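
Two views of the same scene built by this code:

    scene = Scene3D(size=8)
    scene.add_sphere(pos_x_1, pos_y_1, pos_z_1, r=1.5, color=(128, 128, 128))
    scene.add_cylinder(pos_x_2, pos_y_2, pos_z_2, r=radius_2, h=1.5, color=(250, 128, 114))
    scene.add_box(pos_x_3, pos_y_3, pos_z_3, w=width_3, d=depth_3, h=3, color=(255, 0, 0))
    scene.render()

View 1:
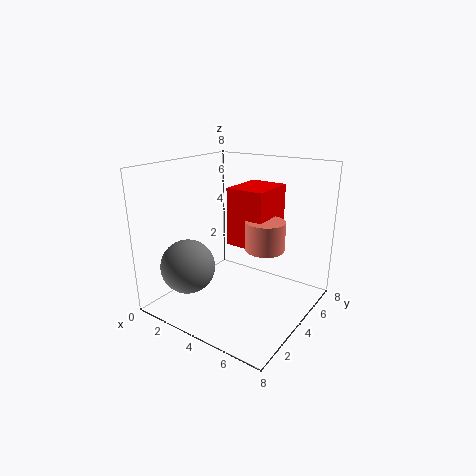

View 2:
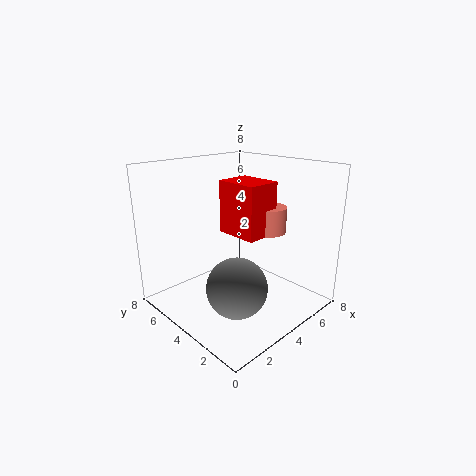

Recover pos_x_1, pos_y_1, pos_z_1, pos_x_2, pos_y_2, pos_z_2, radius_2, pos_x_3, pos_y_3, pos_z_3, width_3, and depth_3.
pos_x_1 = 2; pos_y_1 = 2; pos_z_1 = 2.5; pos_x_2 = 6; pos_y_2 = 3.5; pos_z_2 = 4; radius_2 = 1; pos_x_3 = 4; pos_y_3 = 3; pos_z_3 = 4; width_3 = 2; depth_3 = 2.5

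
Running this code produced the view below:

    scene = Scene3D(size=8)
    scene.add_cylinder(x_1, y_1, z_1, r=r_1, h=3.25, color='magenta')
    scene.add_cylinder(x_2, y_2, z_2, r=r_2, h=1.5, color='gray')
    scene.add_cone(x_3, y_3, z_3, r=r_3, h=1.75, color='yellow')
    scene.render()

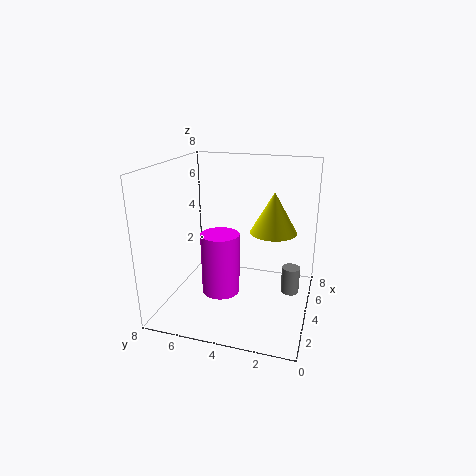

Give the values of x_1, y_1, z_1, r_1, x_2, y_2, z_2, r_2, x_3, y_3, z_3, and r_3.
x_1 = 2.5, y_1 = 4.5, z_1 = 1.5, r_1 = 1, x_2 = 4.25, y_2 = 1, z_2 = 1, r_2 = 0.5, x_3 = 1, y_3 = 1.5, z_3 = 5.75, r_3 = 1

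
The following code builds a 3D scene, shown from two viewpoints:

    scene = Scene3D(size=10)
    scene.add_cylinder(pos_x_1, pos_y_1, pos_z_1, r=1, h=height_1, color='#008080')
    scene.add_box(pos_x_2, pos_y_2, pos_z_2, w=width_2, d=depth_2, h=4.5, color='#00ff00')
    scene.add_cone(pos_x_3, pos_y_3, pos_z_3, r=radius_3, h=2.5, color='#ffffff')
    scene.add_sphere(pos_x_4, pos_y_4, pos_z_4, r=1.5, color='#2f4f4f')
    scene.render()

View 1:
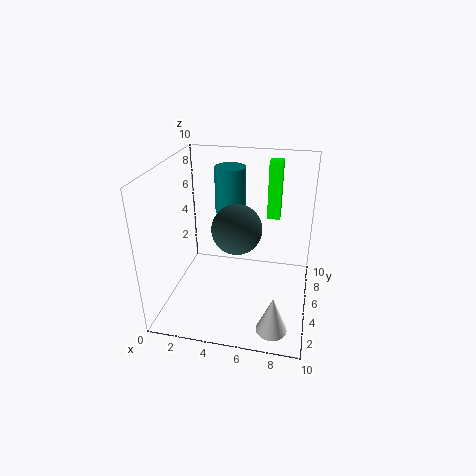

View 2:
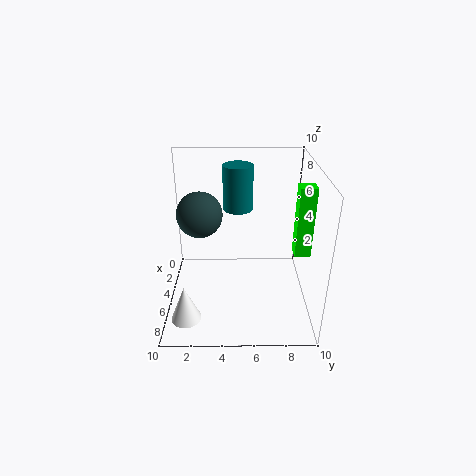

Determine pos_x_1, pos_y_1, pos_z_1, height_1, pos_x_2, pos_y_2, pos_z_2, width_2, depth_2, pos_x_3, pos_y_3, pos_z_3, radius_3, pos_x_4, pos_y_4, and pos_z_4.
pos_x_1 = 4.5; pos_y_1 = 5; pos_z_1 = 7; height_1 = 3; pos_x_2 = 6.5; pos_y_2 = 8.5; pos_z_2 = 5; width_2 = 1; depth_2 = 1; pos_x_3 = 8; pos_y_3 = 1.5; pos_z_3 = 0.5; radius_3 = 1; pos_x_4 = 5.5; pos_y_4 = 2.5; pos_z_4 = 7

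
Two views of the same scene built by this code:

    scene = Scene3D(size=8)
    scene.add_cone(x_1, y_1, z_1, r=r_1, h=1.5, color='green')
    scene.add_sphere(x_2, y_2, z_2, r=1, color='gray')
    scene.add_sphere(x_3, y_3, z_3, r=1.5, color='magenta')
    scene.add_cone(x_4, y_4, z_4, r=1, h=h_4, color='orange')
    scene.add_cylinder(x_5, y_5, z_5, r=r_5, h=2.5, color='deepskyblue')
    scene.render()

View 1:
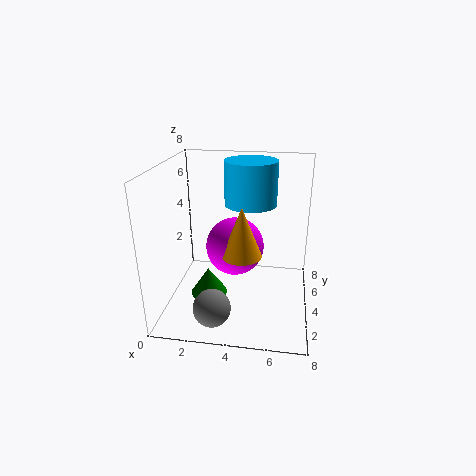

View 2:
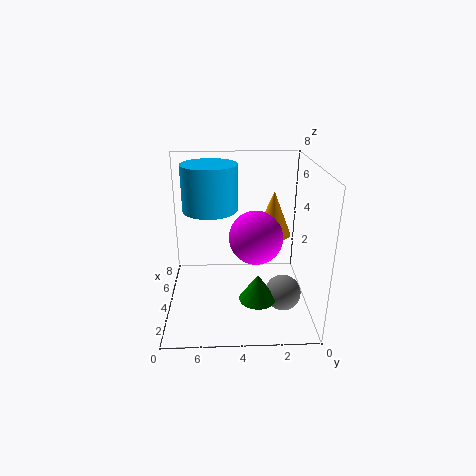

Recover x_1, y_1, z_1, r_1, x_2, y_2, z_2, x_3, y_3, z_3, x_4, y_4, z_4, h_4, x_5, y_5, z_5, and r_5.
x_1 = 2.5
y_1 = 3
z_1 = 1
r_1 = 1
x_2 = 3
y_2 = 1.5
z_2 = 1
x_3 = 4
y_3 = 3
z_3 = 4
x_4 = 4.5
y_4 = 2
z_4 = 4
h_4 = 2.5
x_5 = 4.5
y_5 = 5.5
z_5 = 5.5
r_5 = 1.5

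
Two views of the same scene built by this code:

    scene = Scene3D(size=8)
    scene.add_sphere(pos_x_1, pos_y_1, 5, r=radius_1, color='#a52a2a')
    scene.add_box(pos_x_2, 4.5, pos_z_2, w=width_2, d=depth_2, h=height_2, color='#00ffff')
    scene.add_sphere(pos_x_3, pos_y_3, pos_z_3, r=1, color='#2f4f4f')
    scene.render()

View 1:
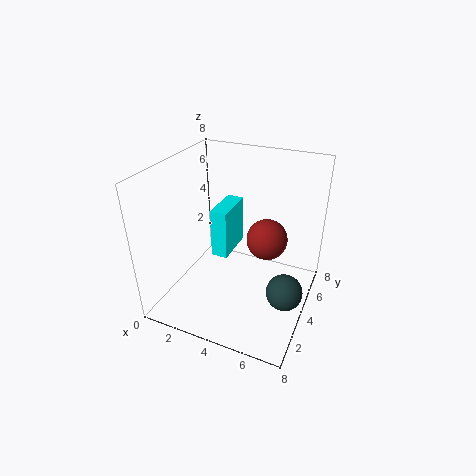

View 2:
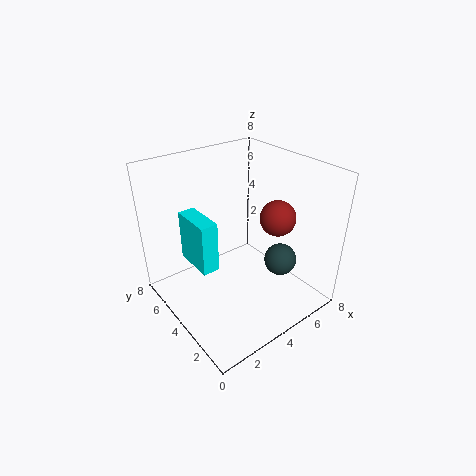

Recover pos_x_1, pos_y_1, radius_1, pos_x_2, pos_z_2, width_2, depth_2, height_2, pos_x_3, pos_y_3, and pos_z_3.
pos_x_1 = 6
pos_y_1 = 3
radius_1 = 1
pos_x_2 = 2
pos_z_2 = 2
width_2 = 1
depth_2 = 2.5
height_2 = 3
pos_x_3 = 7
pos_y_3 = 3.5
pos_z_3 = 1.5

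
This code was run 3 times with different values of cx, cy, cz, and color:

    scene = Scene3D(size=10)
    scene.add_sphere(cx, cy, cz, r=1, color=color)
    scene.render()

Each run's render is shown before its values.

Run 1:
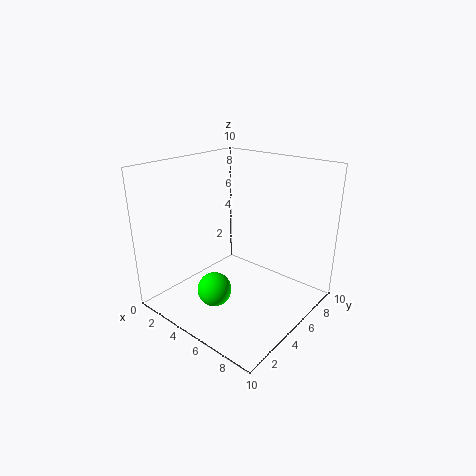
cx = 6.5, cy = 1, cz = 3.5, color = 'lime'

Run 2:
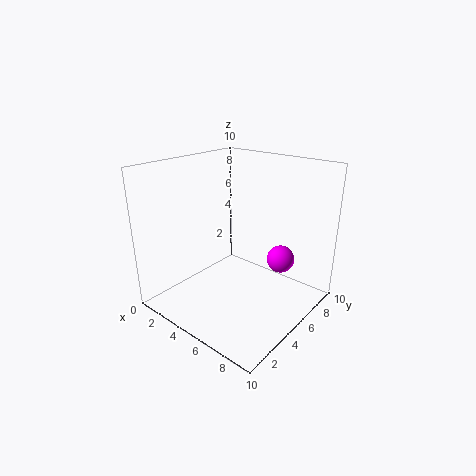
cx = 7, cy = 7.5, cz = 3, color = 'magenta'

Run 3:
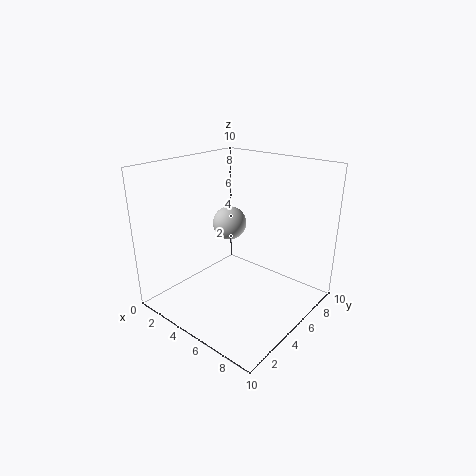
cx = 6, cy = 3, cz = 7, color = 'lightgray'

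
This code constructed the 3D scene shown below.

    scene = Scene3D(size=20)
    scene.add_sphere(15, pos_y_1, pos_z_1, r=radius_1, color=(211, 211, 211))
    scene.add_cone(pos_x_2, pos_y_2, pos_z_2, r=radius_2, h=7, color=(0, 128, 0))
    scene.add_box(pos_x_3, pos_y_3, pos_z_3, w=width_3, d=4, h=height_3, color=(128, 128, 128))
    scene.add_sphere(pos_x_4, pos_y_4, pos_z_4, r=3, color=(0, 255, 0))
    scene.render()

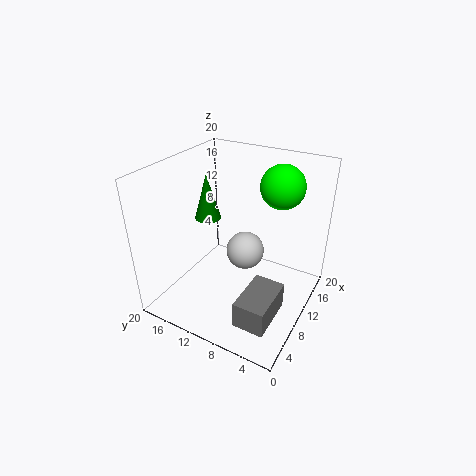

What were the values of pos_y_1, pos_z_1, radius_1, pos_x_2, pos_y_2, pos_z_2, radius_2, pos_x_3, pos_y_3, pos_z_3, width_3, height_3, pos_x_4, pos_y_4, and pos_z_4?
pos_y_1 = 11.5; pos_z_1 = 4.5; radius_1 = 3; pos_x_2 = 13; pos_y_2 = 17; pos_z_2 = 10; radius_2 = 2; pos_x_3 = 1.5; pos_y_3 = 2; pos_z_3 = 3; width_3 = 6.5; height_3 = 3.5; pos_x_4 = 14; pos_y_4 = 5.5; pos_z_4 = 17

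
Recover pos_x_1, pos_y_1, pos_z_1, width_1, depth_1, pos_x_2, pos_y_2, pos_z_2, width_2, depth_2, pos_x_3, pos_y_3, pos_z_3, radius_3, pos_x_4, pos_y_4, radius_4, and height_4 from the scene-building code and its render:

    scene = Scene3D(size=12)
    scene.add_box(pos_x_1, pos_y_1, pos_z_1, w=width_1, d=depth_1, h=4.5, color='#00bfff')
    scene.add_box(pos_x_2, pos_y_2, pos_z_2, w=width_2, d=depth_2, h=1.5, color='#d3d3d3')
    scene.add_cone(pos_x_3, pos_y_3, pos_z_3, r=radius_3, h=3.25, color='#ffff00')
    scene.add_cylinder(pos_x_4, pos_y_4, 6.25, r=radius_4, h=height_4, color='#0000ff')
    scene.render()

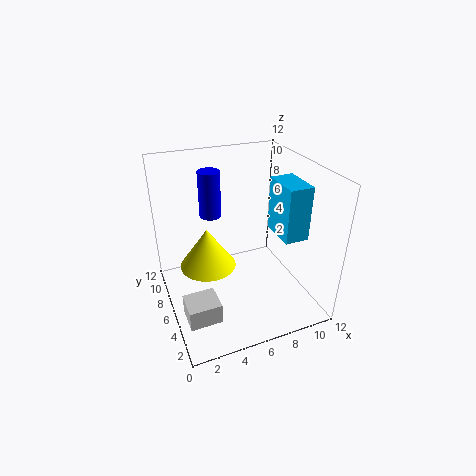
pos_x_1 = 9, pos_y_1 = 3.25, pos_z_1 = 6.25, width_1 = 2, depth_1 = 3.25, pos_x_2 = 0.25, pos_y_2 = 0.25, pos_z_2 = 3.25, width_2 = 2.25, depth_2 = 2, pos_x_3 = 3.25, pos_y_3 = 5.75, pos_z_3 = 4.25, radius_3 = 2.25, pos_x_4 = 5, pos_y_4 = 10.25, radius_4 = 1, height_4 = 4.25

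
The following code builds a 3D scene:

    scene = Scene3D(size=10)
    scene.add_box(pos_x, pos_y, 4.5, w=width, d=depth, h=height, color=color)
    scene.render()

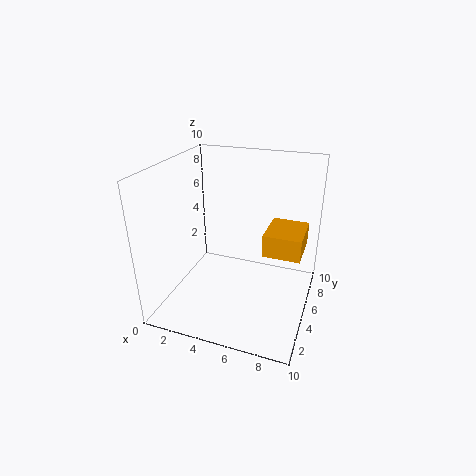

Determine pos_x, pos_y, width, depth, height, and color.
pos_x = 7; pos_y = 4; width = 2.5; depth = 3; height = 1.5; color = 'orange'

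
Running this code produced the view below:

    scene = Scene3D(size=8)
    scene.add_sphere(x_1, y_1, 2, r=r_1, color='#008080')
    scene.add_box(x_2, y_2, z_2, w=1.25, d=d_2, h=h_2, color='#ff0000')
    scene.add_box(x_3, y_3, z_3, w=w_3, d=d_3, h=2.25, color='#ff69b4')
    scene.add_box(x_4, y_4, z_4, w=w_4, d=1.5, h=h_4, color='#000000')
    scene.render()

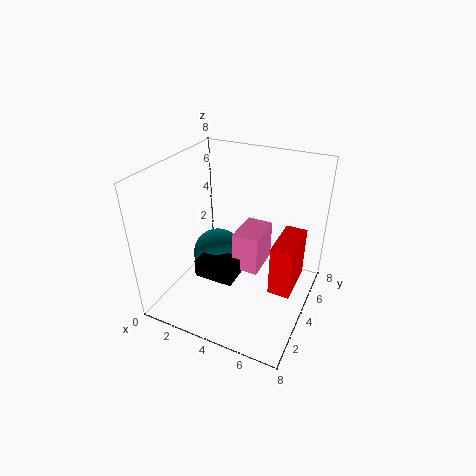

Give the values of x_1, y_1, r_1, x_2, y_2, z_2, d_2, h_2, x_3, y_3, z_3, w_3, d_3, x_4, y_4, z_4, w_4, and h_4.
x_1 = 2.25; y_1 = 4.75; r_1 = 1.5; x_2 = 6; y_2 = 3.75; z_2 = 1; d_2 = 2.75; h_2 = 3; x_3 = 3.75; y_3 = 3.75; z_3 = 2; w_3 = 1.5; d_3 = 2.25; x_4 = 2; y_4 = 2.5; z_4 = 1.75; w_4 = 2.25; h_4 = 1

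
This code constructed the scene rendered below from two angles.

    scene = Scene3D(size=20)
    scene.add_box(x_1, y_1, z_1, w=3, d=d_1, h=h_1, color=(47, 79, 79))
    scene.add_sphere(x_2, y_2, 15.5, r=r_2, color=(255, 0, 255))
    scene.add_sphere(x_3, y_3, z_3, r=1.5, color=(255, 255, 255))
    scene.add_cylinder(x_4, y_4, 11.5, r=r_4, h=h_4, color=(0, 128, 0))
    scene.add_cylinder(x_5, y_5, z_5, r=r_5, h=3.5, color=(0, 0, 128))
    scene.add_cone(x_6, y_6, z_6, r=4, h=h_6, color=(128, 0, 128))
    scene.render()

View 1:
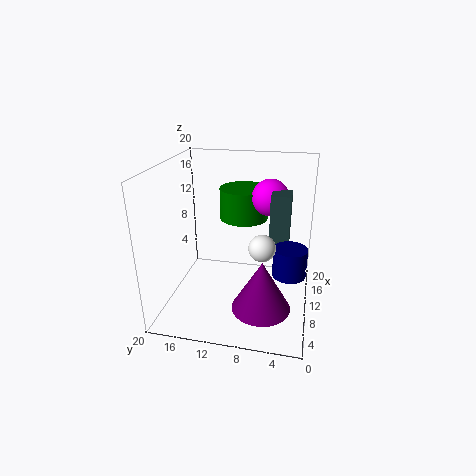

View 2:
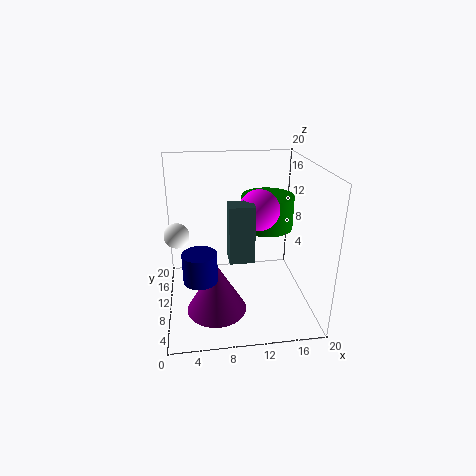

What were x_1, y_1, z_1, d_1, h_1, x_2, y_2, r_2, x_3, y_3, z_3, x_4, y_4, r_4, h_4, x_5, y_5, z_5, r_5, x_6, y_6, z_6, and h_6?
x_1 = 8; y_1 = 3; z_1 = 10; d_1 = 2.5; h_1 = 7; x_2 = 12; y_2 = 6; r_2 = 2.5; x_3 = 2; y_3 = 5.5; z_3 = 13; x_4 = 14; y_4 = 10; r_4 = 3.5; h_4 = 4.5; x_5 = 4.5; y_5 = 2.5; z_5 = 8.5; r_5 = 2; x_6 = 6.5; y_6 = 6; z_6 = 1.5; h_6 = 7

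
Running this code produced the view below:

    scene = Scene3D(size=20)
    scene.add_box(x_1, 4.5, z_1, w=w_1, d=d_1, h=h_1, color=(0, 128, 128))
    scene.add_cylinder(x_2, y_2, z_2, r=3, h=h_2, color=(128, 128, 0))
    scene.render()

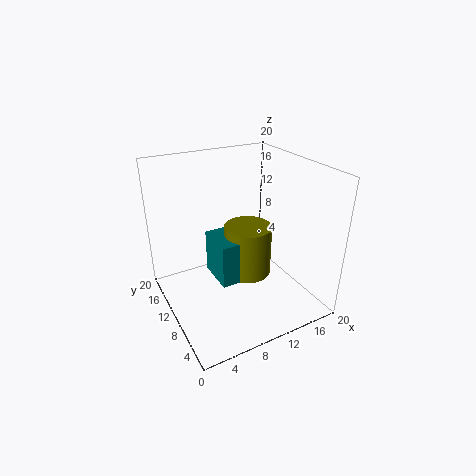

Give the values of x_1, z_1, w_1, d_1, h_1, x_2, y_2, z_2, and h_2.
x_1 = 5
z_1 = 7
w_1 = 3.5
d_1 = 5
h_1 = 5.5
x_2 = 9.5
y_2 = 6.5
z_2 = 7
h_2 = 6.5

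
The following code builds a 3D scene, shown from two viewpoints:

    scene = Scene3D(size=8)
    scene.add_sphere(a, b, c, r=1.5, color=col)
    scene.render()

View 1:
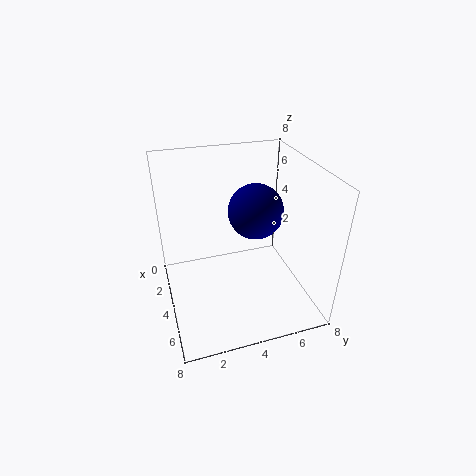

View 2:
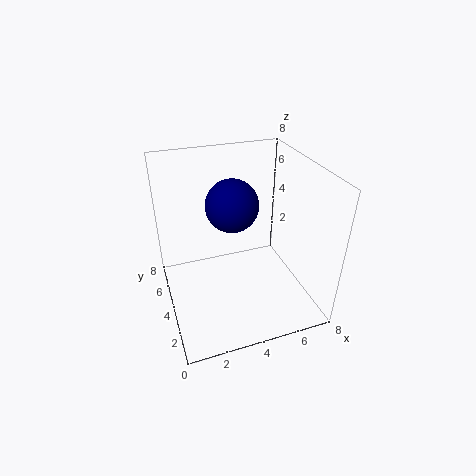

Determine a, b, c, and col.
a = 4; b = 5; c = 5.5; col = 'navy'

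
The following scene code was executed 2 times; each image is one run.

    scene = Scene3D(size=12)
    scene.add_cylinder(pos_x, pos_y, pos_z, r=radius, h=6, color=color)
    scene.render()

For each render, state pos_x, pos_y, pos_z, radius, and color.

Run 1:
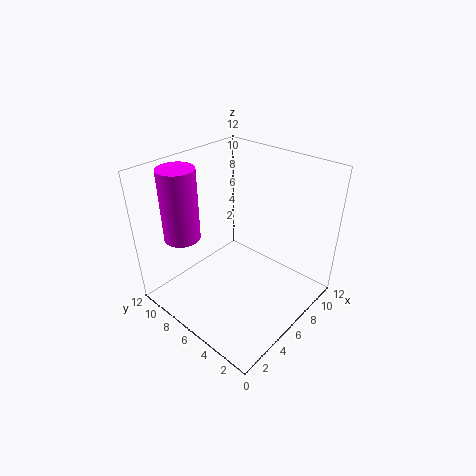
pos_x = 3; pos_y = 9.5; pos_z = 6; radius = 1.5; color = 'magenta'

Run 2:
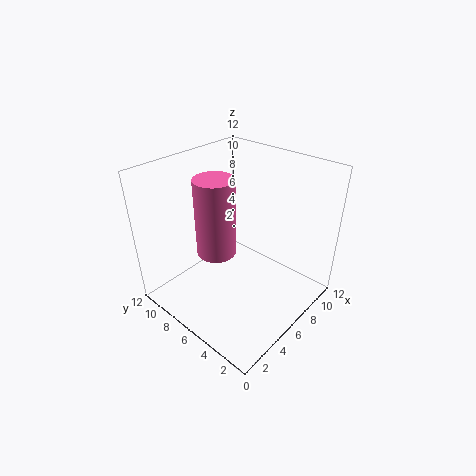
pos_x = 3.5; pos_y = 6; pos_z = 6; radius = 1.5; color = 'hotpink'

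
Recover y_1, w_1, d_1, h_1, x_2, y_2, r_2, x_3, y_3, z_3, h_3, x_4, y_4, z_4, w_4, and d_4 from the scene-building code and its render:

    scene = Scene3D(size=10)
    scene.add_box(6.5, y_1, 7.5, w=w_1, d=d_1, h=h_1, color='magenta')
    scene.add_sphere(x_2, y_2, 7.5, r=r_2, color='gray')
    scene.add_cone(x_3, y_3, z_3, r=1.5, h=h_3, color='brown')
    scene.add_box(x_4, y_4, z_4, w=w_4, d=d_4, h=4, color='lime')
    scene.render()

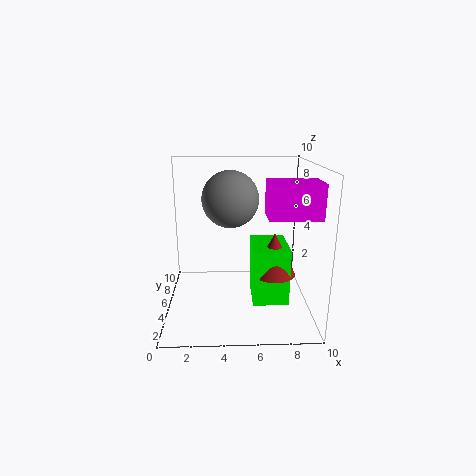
y_1 = 0.5; w_1 = 3; d_1 = 2; h_1 = 2; x_2 = 4.5; y_2 = 6; r_2 = 2; x_3 = 7.5; y_3 = 4.5; z_3 = 2.5; h_3 = 3; x_4 = 6; y_4 = 3.5; z_4 = 0.5; w_4 = 2.5; d_4 = 3.5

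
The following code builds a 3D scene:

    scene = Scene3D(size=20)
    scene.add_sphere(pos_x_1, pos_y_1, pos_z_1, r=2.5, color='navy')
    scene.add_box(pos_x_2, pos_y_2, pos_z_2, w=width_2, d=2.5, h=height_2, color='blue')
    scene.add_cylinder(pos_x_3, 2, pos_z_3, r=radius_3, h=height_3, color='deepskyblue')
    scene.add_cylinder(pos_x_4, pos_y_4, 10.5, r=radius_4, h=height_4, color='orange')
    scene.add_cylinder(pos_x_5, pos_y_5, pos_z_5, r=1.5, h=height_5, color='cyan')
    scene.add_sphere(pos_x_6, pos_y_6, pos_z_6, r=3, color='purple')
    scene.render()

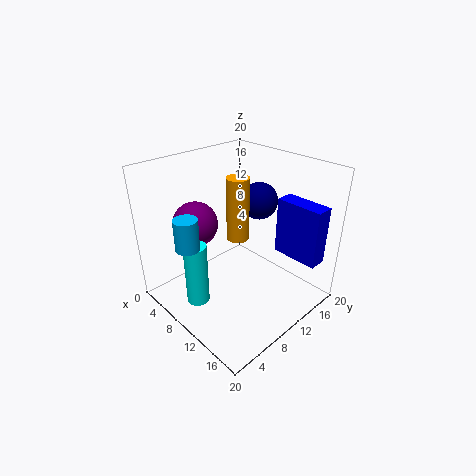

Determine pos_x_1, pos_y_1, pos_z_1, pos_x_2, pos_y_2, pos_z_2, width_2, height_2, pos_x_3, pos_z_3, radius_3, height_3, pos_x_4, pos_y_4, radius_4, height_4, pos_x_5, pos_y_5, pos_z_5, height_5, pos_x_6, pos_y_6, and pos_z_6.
pos_x_1 = 11, pos_y_1 = 13, pos_z_1 = 15, pos_x_2 = 13, pos_y_2 = 14.5, pos_z_2 = 7.5, width_2 = 6.5, height_2 = 8, pos_x_3 = 9.5, pos_z_3 = 11.5, radius_3 = 1.5, height_3 = 4, pos_x_4 = 10.5, pos_y_4 = 9.5, radius_4 = 1.5, height_4 = 8.5, pos_x_5 = 9.5, pos_y_5 = 3, pos_z_5 = 3, height_5 = 8.5, pos_x_6 = 6.5, pos_y_6 = 5.5, pos_z_6 = 12.5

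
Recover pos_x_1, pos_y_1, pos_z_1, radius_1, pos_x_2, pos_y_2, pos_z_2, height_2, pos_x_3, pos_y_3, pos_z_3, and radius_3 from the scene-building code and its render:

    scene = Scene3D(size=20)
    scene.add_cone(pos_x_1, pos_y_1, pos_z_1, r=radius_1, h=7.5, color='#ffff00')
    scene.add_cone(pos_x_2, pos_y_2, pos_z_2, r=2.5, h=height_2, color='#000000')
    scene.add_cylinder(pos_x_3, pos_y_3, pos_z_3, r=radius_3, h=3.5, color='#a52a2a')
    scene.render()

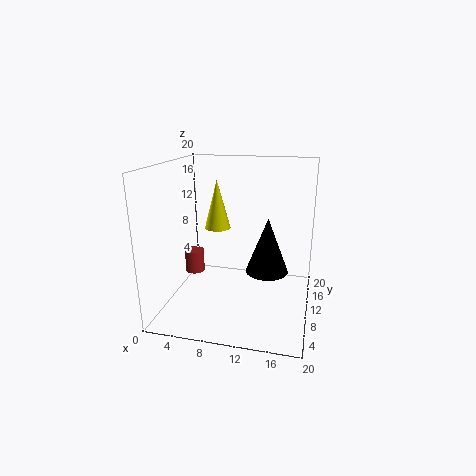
pos_x_1 = 5.5
pos_y_1 = 15
pos_z_1 = 9.5
radius_1 = 2
pos_x_2 = 15
pos_y_2 = 4
pos_z_2 = 8.5
height_2 = 6.5
pos_x_3 = 2
pos_y_3 = 13.5
pos_z_3 = 2.5
radius_3 = 1.5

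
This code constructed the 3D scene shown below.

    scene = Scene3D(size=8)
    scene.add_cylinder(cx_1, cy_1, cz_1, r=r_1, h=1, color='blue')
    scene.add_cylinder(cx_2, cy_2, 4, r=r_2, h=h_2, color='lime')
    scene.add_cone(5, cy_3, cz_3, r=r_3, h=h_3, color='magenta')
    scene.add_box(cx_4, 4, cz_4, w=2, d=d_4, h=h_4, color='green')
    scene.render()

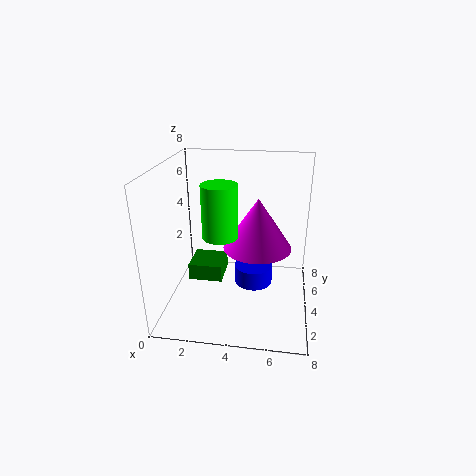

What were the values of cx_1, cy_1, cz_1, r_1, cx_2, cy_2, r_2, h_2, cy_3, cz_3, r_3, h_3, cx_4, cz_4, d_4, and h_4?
cx_1 = 5, cy_1 = 3, cz_1 = 2, r_1 = 1, cx_2 = 3, cy_2 = 4, r_2 = 1, h_2 = 3, cy_3 = 5, cz_3 = 3, r_3 = 2, h_3 = 3, cx_4 = 1, cz_4 = 1, d_4 = 2, h_4 = 1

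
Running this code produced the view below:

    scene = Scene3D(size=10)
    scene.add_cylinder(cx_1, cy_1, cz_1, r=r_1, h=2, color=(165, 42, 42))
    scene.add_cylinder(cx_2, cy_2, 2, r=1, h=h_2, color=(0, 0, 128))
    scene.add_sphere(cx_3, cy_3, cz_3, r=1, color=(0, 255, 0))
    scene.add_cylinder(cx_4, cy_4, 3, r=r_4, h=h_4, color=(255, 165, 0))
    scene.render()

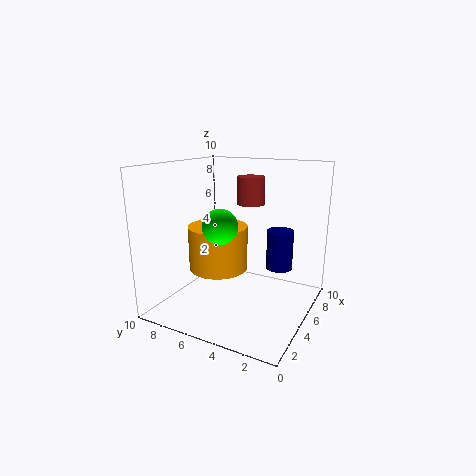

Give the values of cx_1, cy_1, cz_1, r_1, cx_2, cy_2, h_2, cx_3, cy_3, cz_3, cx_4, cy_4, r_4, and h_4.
cx_1 = 7
cy_1 = 5
cz_1 = 7
r_1 = 1
cx_2 = 8
cy_2 = 3
h_2 = 3
cx_3 = 1
cy_3 = 4
cz_3 = 7
cx_4 = 4
cy_4 = 6
r_4 = 2
h_4 = 3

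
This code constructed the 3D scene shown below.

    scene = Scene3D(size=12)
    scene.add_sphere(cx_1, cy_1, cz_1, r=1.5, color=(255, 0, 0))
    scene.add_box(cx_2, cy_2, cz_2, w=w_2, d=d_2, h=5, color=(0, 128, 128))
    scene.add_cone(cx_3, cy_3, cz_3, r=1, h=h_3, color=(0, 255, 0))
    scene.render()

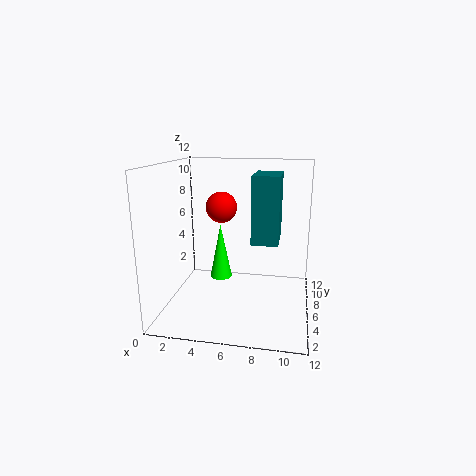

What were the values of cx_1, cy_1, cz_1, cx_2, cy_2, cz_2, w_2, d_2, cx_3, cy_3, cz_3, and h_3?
cx_1 = 3.5
cy_1 = 10.5
cz_1 = 7.5
cx_2 = 7.5
cy_2 = 3
cz_2 = 6.5
w_2 = 2
d_2 = 3.5
cx_3 = 4
cy_3 = 8
cz_3 = 1.5
h_3 = 5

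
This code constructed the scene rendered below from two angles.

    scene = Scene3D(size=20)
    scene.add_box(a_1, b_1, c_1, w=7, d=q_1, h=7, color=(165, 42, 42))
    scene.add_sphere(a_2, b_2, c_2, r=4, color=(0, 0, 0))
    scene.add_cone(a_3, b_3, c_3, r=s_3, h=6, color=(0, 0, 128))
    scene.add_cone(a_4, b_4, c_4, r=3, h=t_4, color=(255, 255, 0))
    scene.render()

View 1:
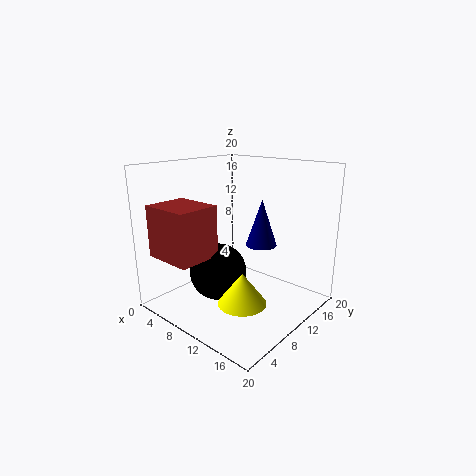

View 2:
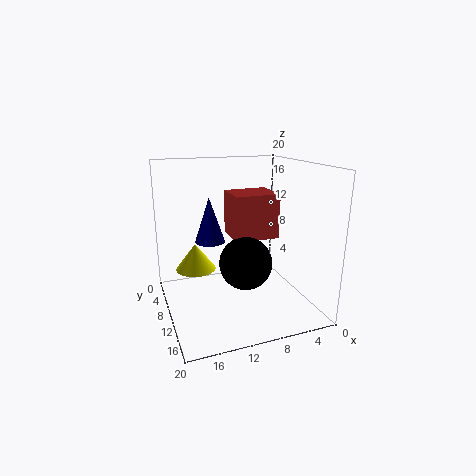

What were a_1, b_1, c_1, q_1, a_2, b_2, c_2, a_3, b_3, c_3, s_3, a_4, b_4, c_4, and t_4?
a_1 = 2; b_1 = 1; c_1 = 8; q_1 = 6; a_2 = 8; b_2 = 8; c_2 = 5; a_3 = 14; b_3 = 10; c_3 = 10; s_3 = 2; a_4 = 15; b_4 = 5; c_4 = 4; t_4 = 4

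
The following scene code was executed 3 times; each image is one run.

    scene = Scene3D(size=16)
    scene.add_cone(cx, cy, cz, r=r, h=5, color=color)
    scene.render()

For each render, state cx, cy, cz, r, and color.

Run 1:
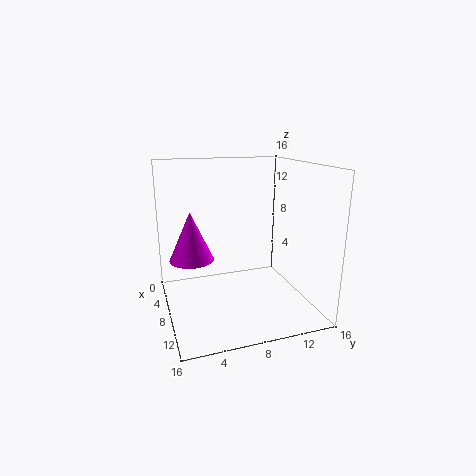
cx = 9.5, cy = 2.5, cz = 6.75, r = 2.25, color = 'magenta'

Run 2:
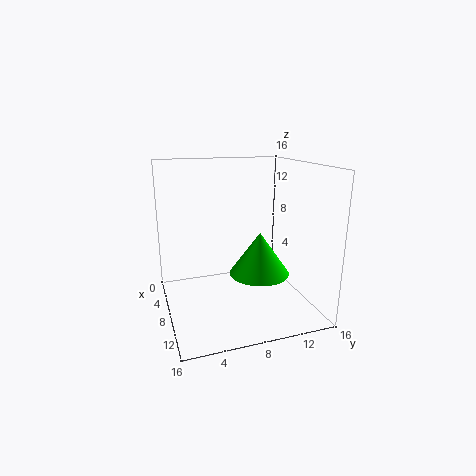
cx = 7.75, cy = 10.75, cz = 3.25, r = 3.5, color = 'lime'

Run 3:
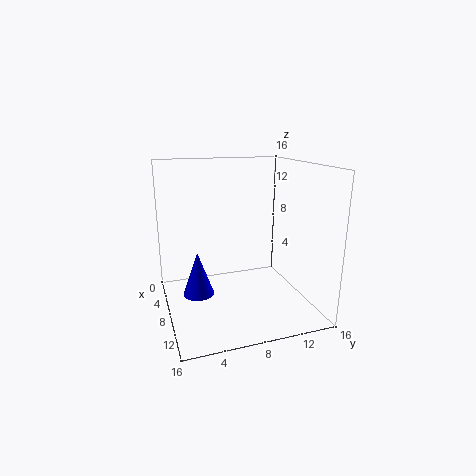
cx = 7.25, cy = 3.5, cz = 1.5, r = 1.75, color = 'blue'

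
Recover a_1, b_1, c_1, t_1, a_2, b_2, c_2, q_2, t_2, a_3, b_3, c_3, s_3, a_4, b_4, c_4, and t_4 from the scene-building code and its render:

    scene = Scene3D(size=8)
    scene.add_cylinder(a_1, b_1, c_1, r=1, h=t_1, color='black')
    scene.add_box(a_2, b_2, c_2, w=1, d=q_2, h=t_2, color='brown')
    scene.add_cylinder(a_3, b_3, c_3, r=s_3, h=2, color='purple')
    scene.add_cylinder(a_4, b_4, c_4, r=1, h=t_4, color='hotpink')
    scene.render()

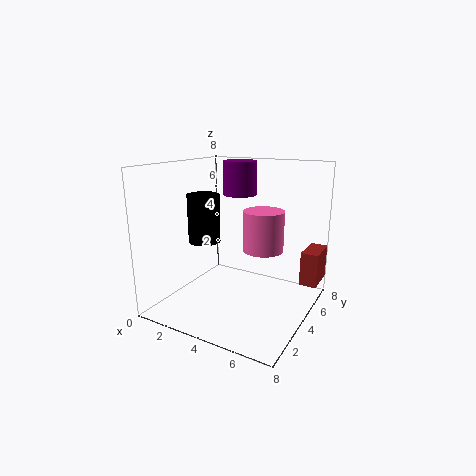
a_1 = 1, b_1 = 5, c_1 = 3, t_1 = 3, a_2 = 7, b_2 = 6, c_2 = 1, q_2 = 2, t_2 = 2, a_3 = 3, b_3 = 6, c_3 = 6, s_3 = 1, a_4 = 6, b_4 = 3, c_4 = 4, t_4 = 2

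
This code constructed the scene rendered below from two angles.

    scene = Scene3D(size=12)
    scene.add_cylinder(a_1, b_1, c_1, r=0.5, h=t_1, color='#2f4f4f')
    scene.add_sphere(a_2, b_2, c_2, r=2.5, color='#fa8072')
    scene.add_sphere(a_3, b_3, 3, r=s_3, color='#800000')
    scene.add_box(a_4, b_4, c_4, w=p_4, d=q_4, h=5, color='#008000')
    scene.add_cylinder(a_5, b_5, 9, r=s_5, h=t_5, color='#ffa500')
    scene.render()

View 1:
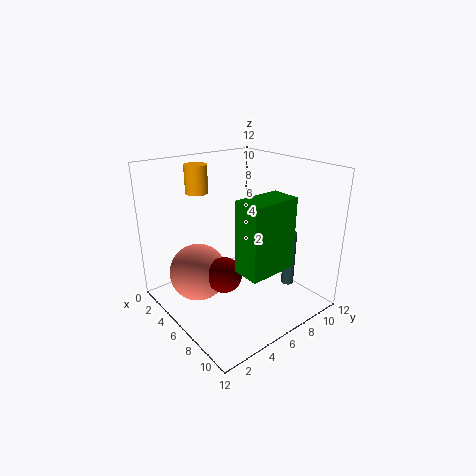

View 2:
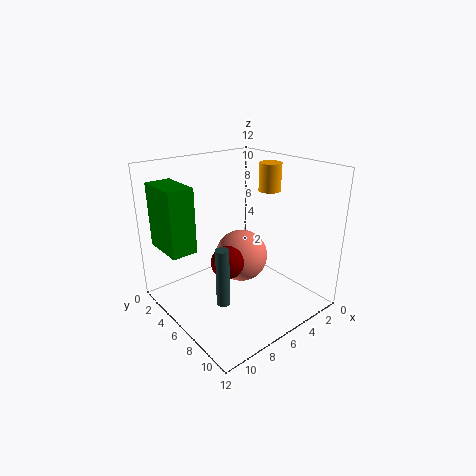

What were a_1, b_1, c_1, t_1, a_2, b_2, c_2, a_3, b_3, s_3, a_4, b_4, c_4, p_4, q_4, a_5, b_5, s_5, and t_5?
a_1 = 9.5, b_1 = 8.5, c_1 = 2.5, t_1 = 4.5, a_2 = 3.5, b_2 = 3.5, c_2 = 2.5, a_3 = 6, b_3 = 4.5, s_3 = 1.5, a_4 = 10, b_4 = 2.5, c_4 = 6, p_4 = 2, q_4 = 3.5, a_5 = 1.5, b_5 = 5, s_5 = 1, t_5 = 2.5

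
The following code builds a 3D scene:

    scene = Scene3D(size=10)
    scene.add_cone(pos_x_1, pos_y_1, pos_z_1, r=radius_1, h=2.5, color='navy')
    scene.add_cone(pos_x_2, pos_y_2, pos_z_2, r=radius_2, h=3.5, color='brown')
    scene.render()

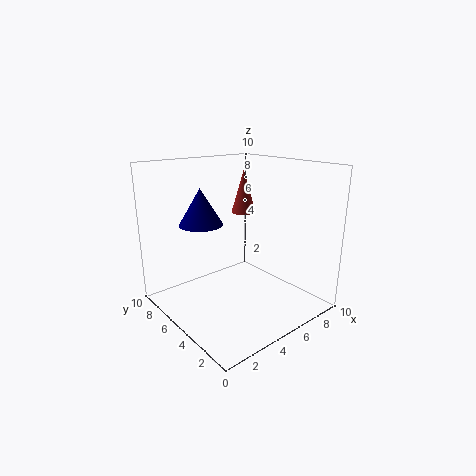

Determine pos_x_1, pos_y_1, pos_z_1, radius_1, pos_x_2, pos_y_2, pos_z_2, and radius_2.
pos_x_1 = 3; pos_y_1 = 6.5; pos_z_1 = 6; radius_1 = 1.5; pos_x_2 = 8.5; pos_y_2 = 8.5; pos_z_2 = 5.5; radius_2 = 1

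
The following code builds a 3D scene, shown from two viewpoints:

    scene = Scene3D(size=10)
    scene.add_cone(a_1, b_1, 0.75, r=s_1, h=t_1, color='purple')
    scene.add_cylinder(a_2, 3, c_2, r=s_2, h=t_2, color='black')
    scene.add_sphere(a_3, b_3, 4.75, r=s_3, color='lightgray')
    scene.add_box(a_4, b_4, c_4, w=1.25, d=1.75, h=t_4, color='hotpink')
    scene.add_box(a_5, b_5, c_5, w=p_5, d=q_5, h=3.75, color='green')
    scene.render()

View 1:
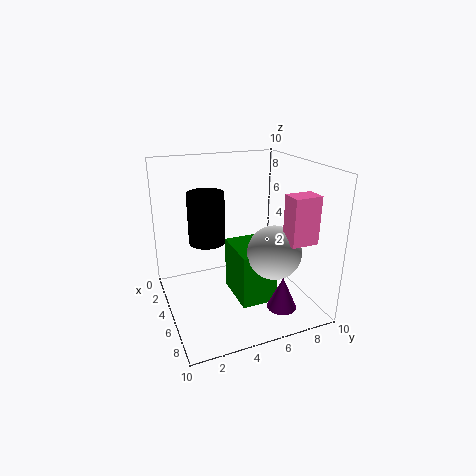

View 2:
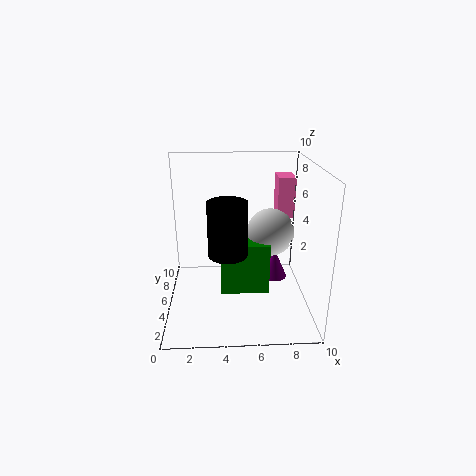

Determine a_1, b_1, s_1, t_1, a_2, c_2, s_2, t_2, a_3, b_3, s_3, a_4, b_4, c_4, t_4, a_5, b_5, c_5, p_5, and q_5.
a_1 = 8
b_1 = 7
s_1 = 1
t_1 = 2.25
a_2 = 4.25
c_2 = 4.75
s_2 = 1.25
t_2 = 3.5
a_3 = 7.5
b_3 = 6.5
s_3 = 1.75
a_4 = 8
b_4 = 6.75
c_4 = 5.75
t_4 = 3
a_5 = 3.75
b_5 = 4.5
c_5 = 0.75
p_5 = 3.5
q_5 = 2.5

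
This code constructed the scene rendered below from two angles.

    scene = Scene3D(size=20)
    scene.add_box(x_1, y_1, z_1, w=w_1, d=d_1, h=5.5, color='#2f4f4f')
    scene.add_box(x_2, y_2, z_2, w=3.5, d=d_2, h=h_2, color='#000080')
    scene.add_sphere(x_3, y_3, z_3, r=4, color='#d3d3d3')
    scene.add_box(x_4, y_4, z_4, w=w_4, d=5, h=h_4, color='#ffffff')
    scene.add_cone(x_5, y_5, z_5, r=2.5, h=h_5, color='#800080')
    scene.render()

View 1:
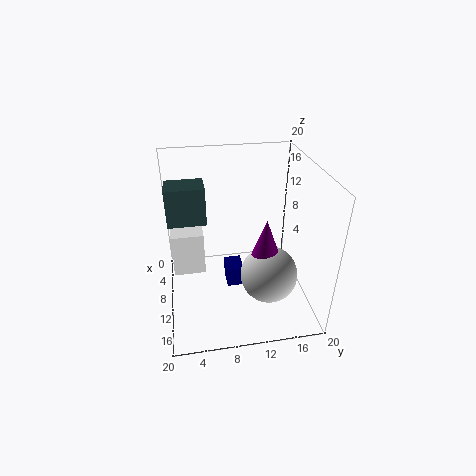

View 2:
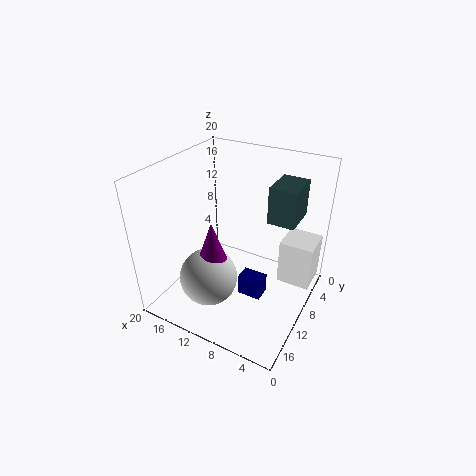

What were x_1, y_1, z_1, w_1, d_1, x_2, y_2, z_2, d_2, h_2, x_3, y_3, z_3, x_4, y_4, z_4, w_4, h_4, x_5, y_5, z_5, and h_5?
x_1 = 3.5
y_1 = 0.5
z_1 = 11
w_1 = 4
d_1 = 5.5
x_2 = 6
y_2 = 8.5
z_2 = 1
d_2 = 2.5
h_2 = 3
x_3 = 12.5
y_3 = 14
z_3 = 5
x_4 = 0.5
y_4 = 0.5
z_4 = 1
w_4 = 5
h_4 = 7
x_5 = 12
y_5 = 13.5
z_5 = 6.5
h_5 = 7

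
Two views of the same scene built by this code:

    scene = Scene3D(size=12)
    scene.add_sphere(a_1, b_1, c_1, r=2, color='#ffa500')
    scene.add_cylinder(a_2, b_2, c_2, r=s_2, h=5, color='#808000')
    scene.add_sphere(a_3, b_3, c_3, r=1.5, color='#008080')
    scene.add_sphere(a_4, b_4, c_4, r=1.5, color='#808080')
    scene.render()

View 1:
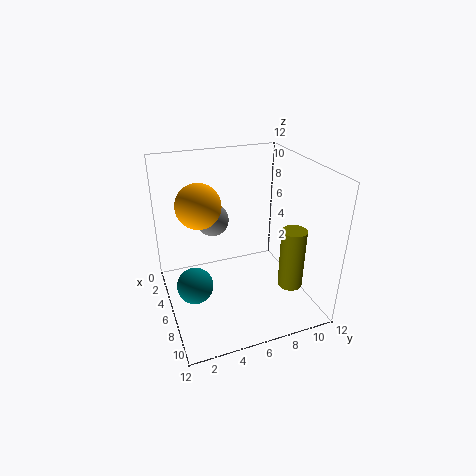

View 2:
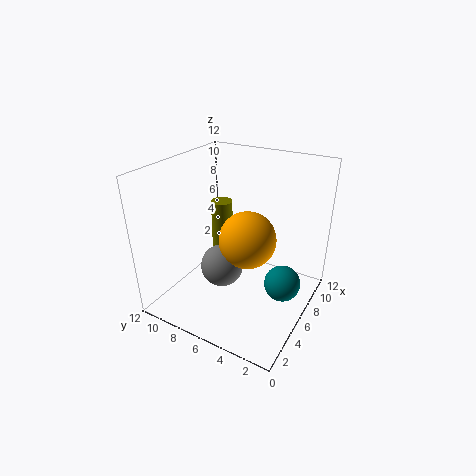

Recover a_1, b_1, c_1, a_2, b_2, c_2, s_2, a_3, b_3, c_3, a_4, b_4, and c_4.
a_1 = 3
b_1 = 3.5
c_1 = 8
a_2 = 9
b_2 = 9.5
c_2 = 2.5
s_2 = 1
a_3 = 6.5
b_3 = 2
c_3 = 2.5
a_4 = 2
b_4 = 5
c_4 = 6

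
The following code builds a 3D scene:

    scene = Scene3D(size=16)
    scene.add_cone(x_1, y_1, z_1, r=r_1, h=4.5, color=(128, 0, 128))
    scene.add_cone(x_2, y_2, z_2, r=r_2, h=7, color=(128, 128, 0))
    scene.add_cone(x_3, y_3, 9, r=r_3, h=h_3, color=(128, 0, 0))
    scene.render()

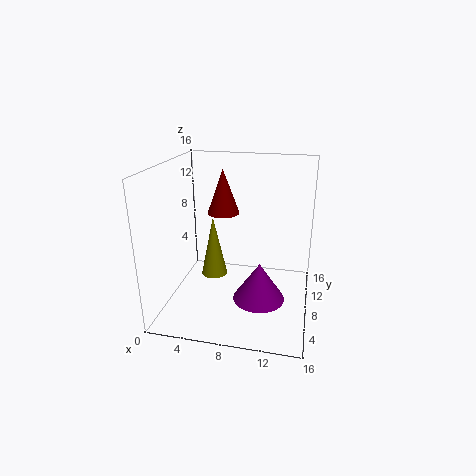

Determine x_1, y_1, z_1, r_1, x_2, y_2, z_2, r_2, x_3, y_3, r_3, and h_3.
x_1 = 10.5
y_1 = 8
z_1 = 0.5
r_1 = 3
x_2 = 5
y_2 = 8.5
z_2 = 3
r_2 = 1.5
x_3 = 5
y_3 = 13
r_3 = 2
h_3 = 5.5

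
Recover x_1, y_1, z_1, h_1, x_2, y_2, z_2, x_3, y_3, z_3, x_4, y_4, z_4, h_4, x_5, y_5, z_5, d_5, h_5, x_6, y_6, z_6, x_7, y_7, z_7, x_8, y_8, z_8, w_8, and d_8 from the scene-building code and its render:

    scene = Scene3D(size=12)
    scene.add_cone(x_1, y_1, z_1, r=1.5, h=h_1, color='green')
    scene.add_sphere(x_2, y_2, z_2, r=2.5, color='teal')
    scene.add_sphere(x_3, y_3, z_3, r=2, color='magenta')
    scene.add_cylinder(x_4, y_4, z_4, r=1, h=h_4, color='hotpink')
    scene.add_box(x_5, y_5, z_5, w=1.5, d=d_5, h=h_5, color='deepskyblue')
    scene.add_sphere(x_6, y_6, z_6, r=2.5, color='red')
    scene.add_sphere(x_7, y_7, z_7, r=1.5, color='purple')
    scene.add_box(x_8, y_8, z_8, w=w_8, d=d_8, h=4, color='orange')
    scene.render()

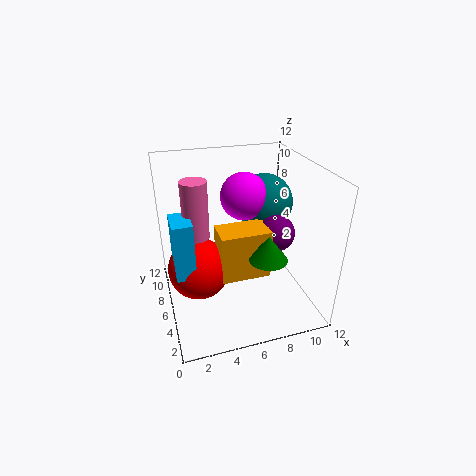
x_1 = 7.5, y_1 = 3, z_1 = 5.5, h_1 = 2, x_2 = 9, y_2 = 8, z_2 = 8, x_3 = 7, y_3 = 7.5, z_3 = 9, x_4 = 2.5, y_4 = 5.5, z_4 = 7, h_4 = 4.5, x_5 = 0.5, y_5 = 3.5, z_5 = 4.5, d_5 = 2.5, h_5 = 4.5, x_6 = 2.5, y_6 = 5.5, z_6 = 4, x_7 = 9, y_7 = 5, z_7 = 6.5, x_8 = 4, y_8 = 3.5, z_8 = 3.5, w_8 = 4, d_8 = 2.5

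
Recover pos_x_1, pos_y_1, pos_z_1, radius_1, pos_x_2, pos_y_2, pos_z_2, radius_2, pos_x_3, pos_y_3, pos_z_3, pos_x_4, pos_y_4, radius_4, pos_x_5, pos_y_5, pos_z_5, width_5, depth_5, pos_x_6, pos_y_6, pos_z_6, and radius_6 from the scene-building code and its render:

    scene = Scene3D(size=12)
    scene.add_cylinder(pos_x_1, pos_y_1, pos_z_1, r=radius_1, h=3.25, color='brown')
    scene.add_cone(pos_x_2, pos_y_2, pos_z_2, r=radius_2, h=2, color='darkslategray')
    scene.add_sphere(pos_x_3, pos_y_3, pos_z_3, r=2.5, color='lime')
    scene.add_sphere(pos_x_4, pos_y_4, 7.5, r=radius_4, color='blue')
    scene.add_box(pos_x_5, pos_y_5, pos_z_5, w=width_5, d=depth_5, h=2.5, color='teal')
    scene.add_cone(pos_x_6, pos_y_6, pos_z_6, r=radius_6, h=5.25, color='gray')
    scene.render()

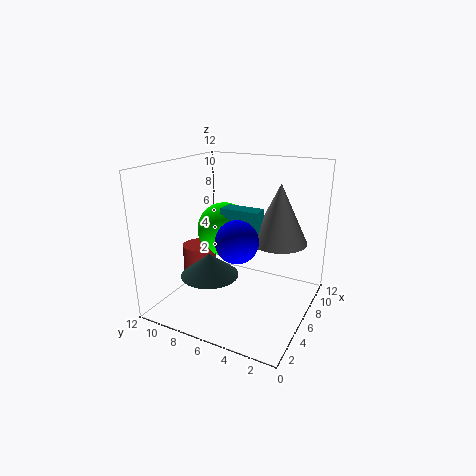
pos_x_1 = 6.75, pos_y_1 = 10.5, pos_z_1 = 1, radius_1 = 1.5, pos_x_2 = 5, pos_y_2 = 8.25, pos_z_2 = 2.5, radius_2 = 2.5, pos_x_3 = 8.5, pos_y_3 = 8.75, pos_z_3 = 5.5, pos_x_4 = 2, pos_y_4 = 4, radius_4 = 1.5, pos_x_5 = 7, pos_y_5 = 4.75, pos_z_5 = 5.5, width_5 = 1.5, depth_5 = 3.5, pos_x_6 = 9, pos_y_6 = 3.5, pos_z_6 = 5, radius_6 = 2.5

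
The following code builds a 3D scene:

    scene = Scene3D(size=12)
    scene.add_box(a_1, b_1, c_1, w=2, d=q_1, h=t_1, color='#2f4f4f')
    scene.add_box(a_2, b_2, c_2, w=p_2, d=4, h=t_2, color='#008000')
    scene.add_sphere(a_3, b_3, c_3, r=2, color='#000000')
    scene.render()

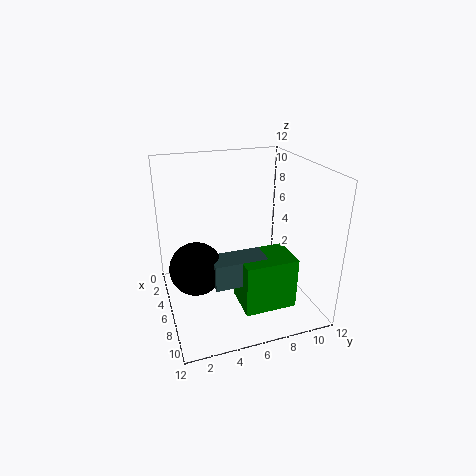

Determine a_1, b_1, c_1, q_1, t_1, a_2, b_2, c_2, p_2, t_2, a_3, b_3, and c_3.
a_1 = 8, b_1 = 3, c_1 = 4, q_1 = 4, t_1 = 2, a_2 = 8, b_2 = 5, c_2 = 2, p_2 = 3, t_2 = 4, a_3 = 8, b_3 = 2, c_3 = 5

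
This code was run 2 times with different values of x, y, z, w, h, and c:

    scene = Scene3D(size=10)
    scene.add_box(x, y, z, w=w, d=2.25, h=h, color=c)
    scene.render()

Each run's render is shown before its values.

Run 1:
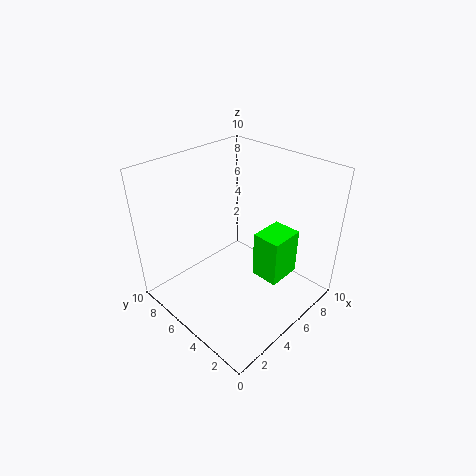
x = 7.25
y = 3.25
z = 0.25
w = 2.75
h = 3.75
c = 'lime'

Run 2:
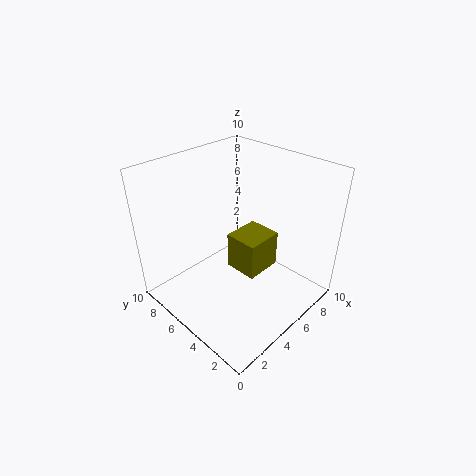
x = 4
y = 2.75
z = 3.25
w = 2.5
h = 2.5
c = 'olive'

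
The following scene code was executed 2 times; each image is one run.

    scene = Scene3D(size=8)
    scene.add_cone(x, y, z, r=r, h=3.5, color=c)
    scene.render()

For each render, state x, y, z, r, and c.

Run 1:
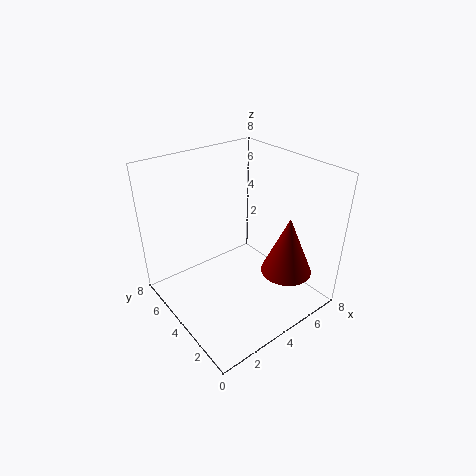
x = 6.5; y = 2.5; z = 1.5; r = 1.5; c = 'maroon'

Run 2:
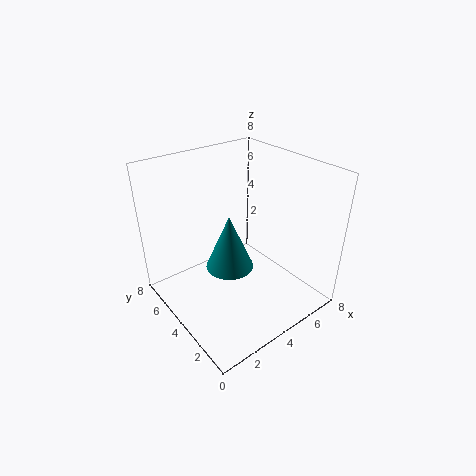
x = 4.5; y = 5.5; z = 1; r = 1.5; c = 'teal'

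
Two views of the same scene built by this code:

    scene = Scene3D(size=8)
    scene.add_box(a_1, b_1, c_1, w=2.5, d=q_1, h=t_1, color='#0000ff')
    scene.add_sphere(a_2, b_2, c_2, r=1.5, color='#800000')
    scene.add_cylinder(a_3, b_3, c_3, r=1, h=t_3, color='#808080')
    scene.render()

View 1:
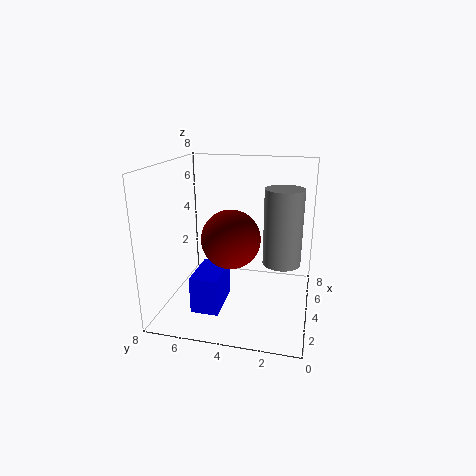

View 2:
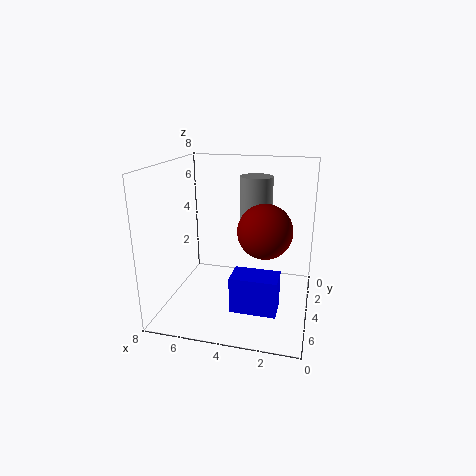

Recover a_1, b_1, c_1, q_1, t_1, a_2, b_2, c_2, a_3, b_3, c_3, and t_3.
a_1 = 1.5; b_1 = 4.5; c_1 = 0.5; q_1 = 1.5; t_1 = 2; a_2 = 2.5; b_2 = 4; c_2 = 4.5; a_3 = 3.5; b_3 = 1.5; c_3 = 3; t_3 = 4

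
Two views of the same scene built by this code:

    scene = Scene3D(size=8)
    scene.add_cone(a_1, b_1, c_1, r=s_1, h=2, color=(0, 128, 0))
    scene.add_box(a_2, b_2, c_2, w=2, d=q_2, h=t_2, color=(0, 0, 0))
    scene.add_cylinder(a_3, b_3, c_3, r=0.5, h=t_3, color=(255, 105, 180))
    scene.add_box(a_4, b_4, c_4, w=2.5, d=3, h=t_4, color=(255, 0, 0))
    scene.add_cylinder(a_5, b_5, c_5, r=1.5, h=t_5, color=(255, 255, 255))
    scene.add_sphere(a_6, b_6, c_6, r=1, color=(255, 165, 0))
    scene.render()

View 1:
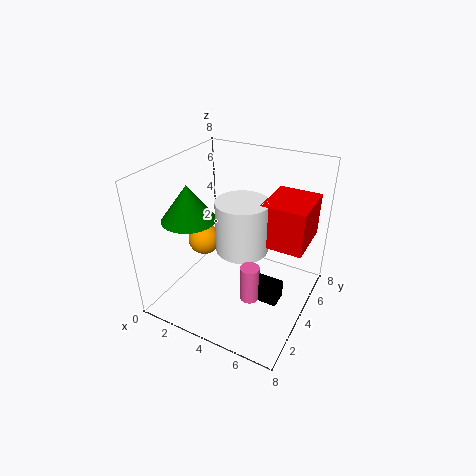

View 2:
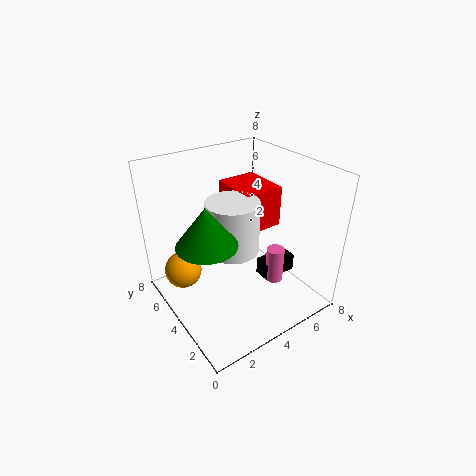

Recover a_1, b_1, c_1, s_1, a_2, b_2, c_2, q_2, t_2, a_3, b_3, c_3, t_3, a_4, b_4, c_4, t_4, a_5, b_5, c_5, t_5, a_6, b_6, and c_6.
a_1 = 1.5; b_1 = 3; c_1 = 5; s_1 = 1.5; a_2 = 5; b_2 = 2.5; c_2 = 1.5; q_2 = 1; t_2 = 1; a_3 = 5.5; b_3 = 2.5; c_3 = 1.5; t_3 = 2; a_4 = 5; b_4 = 4.5; c_4 = 3.5; t_4 = 2.5; a_5 = 4; b_5 = 4.5; c_5 = 3; t_5 = 3; a_6 = 1; b_6 = 5; c_6 = 2.5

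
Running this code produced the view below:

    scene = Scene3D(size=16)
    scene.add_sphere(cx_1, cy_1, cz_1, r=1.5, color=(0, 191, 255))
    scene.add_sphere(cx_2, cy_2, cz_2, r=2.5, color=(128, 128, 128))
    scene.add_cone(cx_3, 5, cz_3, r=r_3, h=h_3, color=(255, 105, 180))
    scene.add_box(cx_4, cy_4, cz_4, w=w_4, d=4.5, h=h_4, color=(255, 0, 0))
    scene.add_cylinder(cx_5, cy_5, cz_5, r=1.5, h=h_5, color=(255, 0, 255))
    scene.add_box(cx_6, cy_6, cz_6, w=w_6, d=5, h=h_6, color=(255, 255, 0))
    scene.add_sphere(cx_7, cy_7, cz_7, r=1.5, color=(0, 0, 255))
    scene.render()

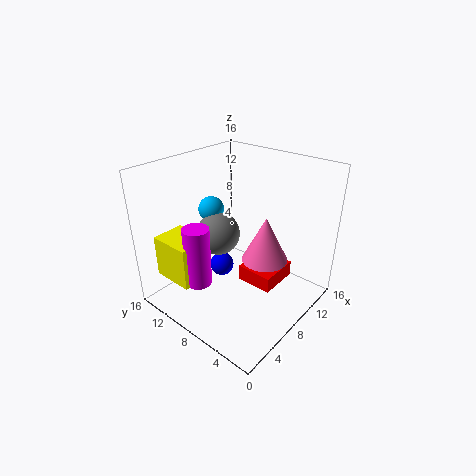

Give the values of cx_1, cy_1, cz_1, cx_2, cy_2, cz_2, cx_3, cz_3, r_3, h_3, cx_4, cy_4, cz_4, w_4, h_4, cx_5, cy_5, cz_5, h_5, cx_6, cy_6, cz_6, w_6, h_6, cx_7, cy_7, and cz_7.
cx_1 = 8.5
cy_1 = 12.5
cz_1 = 10
cx_2 = 8
cy_2 = 11
cz_2 = 7.5
cx_3 = 9
cz_3 = 6
r_3 = 2.5
h_3 = 5
cx_4 = 10
cy_4 = 5
cz_4 = 0.5
w_4 = 5
h_4 = 2
cx_5 = 4.5
cy_5 = 11
cz_5 = 2.5
h_5 = 7
cx_6 = 2.5
cy_6 = 11
cz_6 = 2.5
w_6 = 4
h_6 = 5
cx_7 = 9.5
cy_7 = 12
cz_7 = 2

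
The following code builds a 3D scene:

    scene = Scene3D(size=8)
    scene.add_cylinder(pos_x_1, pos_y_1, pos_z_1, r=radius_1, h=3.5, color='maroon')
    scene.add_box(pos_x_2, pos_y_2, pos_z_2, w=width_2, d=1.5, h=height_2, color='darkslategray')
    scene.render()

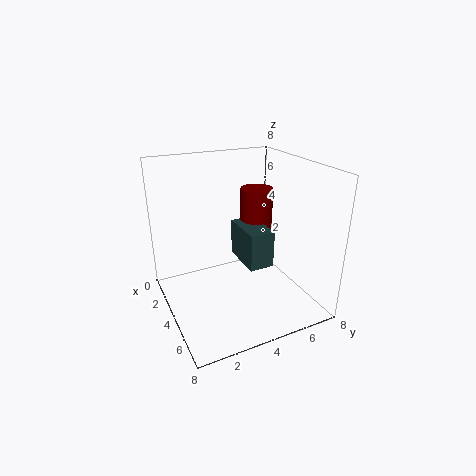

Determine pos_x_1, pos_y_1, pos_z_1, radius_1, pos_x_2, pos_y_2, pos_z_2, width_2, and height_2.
pos_x_1 = 2
pos_y_1 = 6.25
pos_z_1 = 2.5
radius_1 = 1
pos_x_2 = 1.5
pos_y_2 = 4.75
pos_z_2 = 1.75
width_2 = 2.75
height_2 = 2.25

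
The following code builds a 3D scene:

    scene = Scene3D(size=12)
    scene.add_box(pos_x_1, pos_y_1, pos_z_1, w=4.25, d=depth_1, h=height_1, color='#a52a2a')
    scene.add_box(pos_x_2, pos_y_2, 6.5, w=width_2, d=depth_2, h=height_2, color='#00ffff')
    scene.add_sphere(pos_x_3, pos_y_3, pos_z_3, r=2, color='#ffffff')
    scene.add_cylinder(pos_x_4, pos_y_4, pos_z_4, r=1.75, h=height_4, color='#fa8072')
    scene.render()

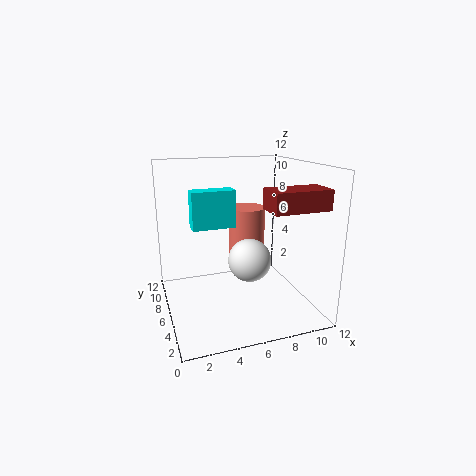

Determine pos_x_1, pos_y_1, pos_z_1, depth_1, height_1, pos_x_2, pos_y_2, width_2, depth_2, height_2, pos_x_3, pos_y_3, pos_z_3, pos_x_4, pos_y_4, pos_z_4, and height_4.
pos_x_1 = 6.75; pos_y_1 = 0.5; pos_z_1 = 9.25; depth_1 = 2.25; height_1 = 1.5; pos_x_2 = 2.5; pos_y_2 = 7.25; width_2 = 3.75; depth_2 = 1.5; height_2 = 3.25; pos_x_3 = 7.75; pos_y_3 = 7.75; pos_z_3 = 3; pos_x_4 = 8.25; pos_y_4 = 10; pos_z_4 = 2; height_4 = 5.5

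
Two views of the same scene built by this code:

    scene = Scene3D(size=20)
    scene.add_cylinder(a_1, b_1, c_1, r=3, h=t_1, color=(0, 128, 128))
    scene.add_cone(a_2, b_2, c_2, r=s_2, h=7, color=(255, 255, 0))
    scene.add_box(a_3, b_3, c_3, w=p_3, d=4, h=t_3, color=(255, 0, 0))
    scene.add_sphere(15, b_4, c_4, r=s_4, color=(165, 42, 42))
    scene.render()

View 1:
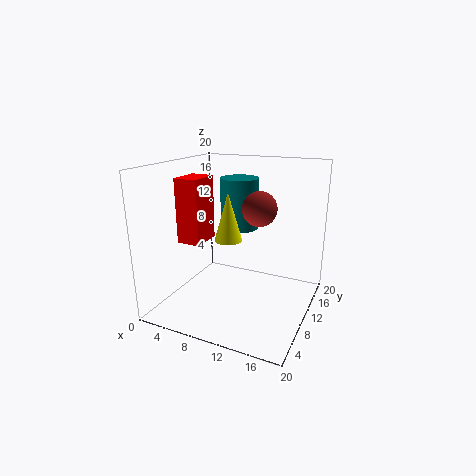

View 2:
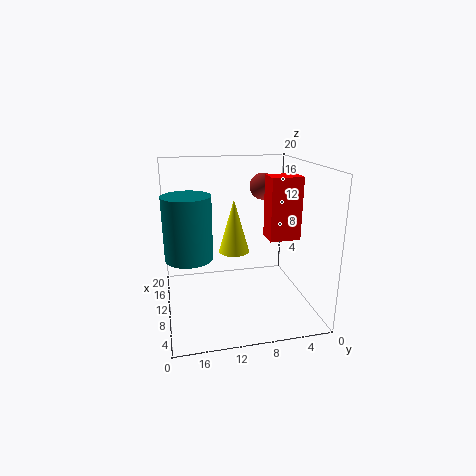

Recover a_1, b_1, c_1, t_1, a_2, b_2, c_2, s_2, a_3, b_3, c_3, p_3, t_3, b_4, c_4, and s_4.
a_1 = 7
b_1 = 17
c_1 = 9
t_1 = 8
a_2 = 8
b_2 = 11
c_2 = 9
s_2 = 2
a_3 = 5
b_3 = 3
c_3 = 11
p_3 = 3
t_3 = 8
b_4 = 5
c_4 = 16
s_4 = 2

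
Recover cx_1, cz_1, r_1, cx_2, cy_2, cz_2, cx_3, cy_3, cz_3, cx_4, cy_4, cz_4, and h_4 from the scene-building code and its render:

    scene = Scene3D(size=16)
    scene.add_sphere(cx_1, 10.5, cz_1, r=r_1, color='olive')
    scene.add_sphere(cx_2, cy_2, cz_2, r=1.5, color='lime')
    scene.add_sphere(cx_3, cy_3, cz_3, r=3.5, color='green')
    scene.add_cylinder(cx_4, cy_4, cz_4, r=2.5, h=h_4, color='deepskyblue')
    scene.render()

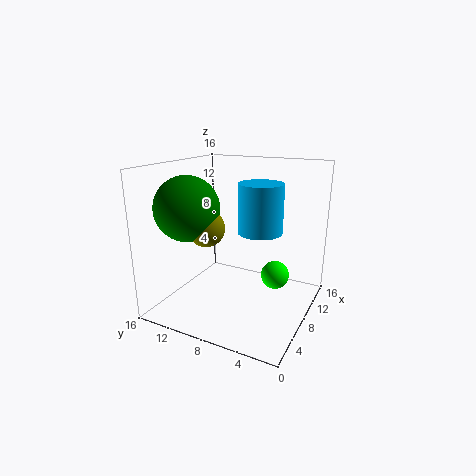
cx_1 = 5.5; cz_1 = 9.5; r_1 = 2; cx_2 = 8; cy_2 = 3.5; cz_2 = 4.5; cx_3 = 5; cy_3 = 12.5; cz_3 = 11.5; cx_4 = 9.5; cy_4 = 6; cz_4 = 8.5; h_4 = 5.5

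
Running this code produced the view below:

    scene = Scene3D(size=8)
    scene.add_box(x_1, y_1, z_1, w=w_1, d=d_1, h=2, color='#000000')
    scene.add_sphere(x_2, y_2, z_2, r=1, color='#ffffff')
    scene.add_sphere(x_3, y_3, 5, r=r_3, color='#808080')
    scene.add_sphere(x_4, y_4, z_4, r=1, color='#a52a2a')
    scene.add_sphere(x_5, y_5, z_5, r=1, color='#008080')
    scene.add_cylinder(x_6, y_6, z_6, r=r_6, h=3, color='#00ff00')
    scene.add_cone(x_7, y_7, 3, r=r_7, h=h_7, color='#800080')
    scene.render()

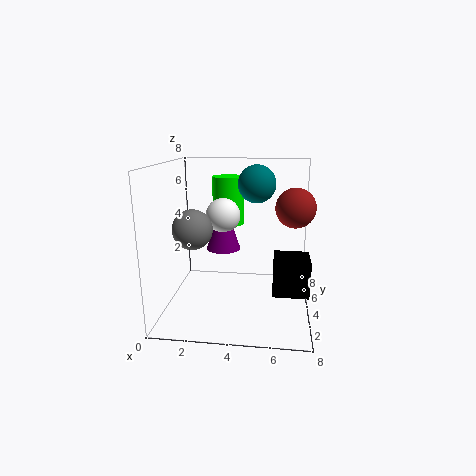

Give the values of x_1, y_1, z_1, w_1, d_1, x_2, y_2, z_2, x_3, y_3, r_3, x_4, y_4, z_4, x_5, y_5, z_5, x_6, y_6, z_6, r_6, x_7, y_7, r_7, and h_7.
x_1 = 6, y_1 = 3, z_1 = 1, w_1 = 2, d_1 = 2, x_2 = 3, y_2 = 5, z_2 = 5, x_3 = 2, y_3 = 2, r_3 = 1, x_4 = 7, y_4 = 3, z_4 = 6, x_5 = 5, y_5 = 4, z_5 = 7, x_6 = 3, y_6 = 7, z_6 = 4, r_6 = 1, x_7 = 3, y_7 = 5, r_7 = 1, h_7 = 3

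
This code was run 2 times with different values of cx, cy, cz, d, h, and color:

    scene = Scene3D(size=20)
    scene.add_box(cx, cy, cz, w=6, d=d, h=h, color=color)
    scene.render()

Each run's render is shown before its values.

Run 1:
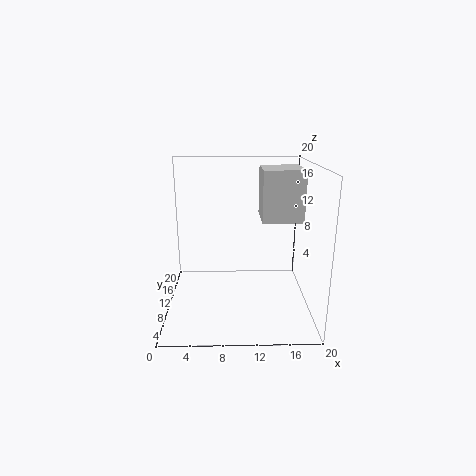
cx = 13.5, cy = 11.5, cz = 11.5, d = 6.5, h = 7.5, color = 'lightgray'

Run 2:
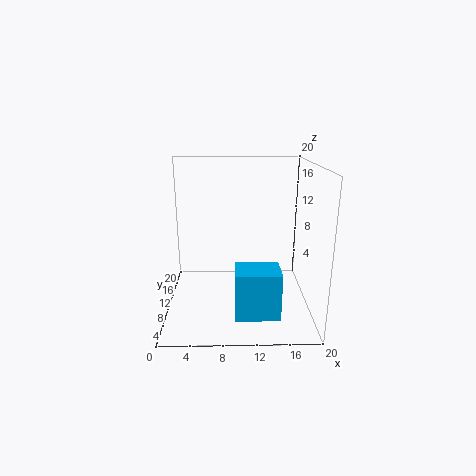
cx = 9.5, cy = 4, cz = 0.5, d = 4.5, h = 6.5, color = 'deepskyblue'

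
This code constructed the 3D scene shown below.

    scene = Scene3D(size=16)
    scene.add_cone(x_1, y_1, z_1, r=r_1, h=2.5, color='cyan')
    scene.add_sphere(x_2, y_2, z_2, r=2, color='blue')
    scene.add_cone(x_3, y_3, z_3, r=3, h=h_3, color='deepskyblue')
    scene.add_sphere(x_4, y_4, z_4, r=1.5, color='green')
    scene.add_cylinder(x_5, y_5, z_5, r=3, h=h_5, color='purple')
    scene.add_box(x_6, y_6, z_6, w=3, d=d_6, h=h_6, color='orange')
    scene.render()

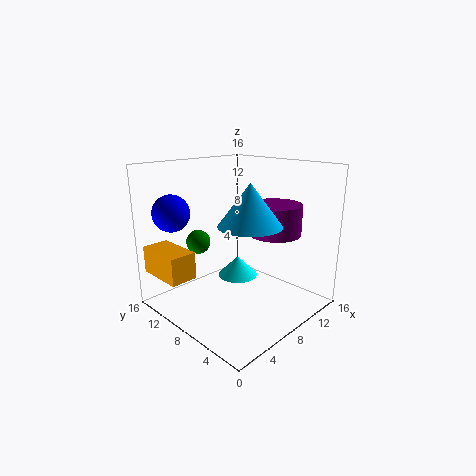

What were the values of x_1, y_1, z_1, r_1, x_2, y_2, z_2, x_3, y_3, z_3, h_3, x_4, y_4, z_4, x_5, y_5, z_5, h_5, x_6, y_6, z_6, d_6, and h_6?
x_1 = 11, y_1 = 11, z_1 = 1.5, r_1 = 2.5, x_2 = 2.5, y_2 = 12.5, z_2 = 11, x_3 = 5, y_3 = 3.5, z_3 = 11, h_3 = 4, x_4 = 7.5, y_4 = 14.5, z_4 = 6, x_5 = 12, y_5 = 6, z_5 = 8, h_5 = 3.5, x_6 = 0.5, y_6 = 10, z_6 = 4, d_6 = 5.5, h_6 = 3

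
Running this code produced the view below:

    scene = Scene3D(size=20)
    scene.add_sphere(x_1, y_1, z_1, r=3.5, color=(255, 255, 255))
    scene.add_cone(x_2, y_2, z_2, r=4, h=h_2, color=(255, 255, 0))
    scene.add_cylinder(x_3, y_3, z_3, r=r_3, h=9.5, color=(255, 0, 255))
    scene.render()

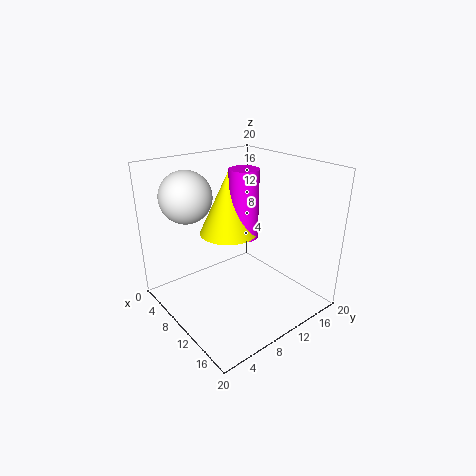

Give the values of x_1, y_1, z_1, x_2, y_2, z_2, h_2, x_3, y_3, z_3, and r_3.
x_1 = 6; y_1 = 4.5; z_1 = 16; x_2 = 8.5; y_2 = 9.5; z_2 = 10.5; h_2 = 8.5; x_3 = 10; y_3 = 11; z_3 = 10; r_3 = 2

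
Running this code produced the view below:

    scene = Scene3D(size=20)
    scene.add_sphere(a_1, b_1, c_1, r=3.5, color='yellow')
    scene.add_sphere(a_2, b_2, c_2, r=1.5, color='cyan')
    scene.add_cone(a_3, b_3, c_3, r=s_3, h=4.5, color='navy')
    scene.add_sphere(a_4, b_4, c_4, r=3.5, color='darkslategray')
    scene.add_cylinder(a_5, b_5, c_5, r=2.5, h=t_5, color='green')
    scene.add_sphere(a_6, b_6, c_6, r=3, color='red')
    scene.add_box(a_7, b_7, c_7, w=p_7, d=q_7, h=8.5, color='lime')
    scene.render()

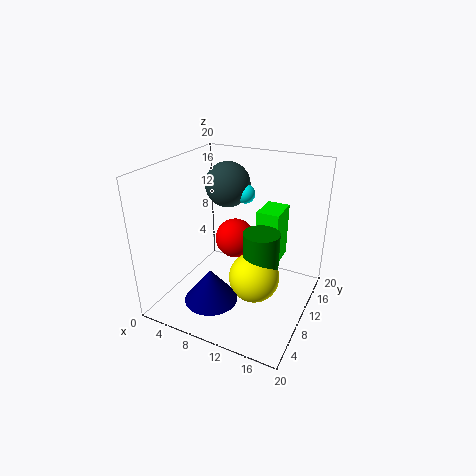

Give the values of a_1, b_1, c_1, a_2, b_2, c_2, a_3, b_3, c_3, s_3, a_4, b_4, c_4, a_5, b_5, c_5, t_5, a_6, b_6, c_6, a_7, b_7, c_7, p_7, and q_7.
a_1 = 13
b_1 = 9
c_1 = 5
a_2 = 8
b_2 = 16.5
c_2 = 14
a_3 = 9
b_3 = 4
c_3 = 3.5
s_3 = 3.5
a_4 = 5
b_4 = 16.5
c_4 = 15
a_5 = 13.5
b_5 = 10
c_5 = 5.5
t_5 = 6
a_6 = 7.5
b_6 = 14
c_6 = 7.5
a_7 = 10.5
b_7 = 15
c_7 = 3.5
p_7 = 3.5
q_7 = 5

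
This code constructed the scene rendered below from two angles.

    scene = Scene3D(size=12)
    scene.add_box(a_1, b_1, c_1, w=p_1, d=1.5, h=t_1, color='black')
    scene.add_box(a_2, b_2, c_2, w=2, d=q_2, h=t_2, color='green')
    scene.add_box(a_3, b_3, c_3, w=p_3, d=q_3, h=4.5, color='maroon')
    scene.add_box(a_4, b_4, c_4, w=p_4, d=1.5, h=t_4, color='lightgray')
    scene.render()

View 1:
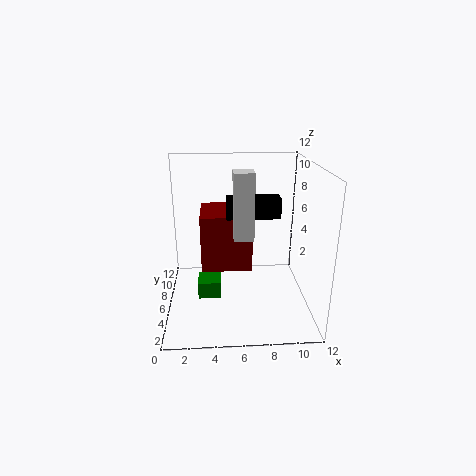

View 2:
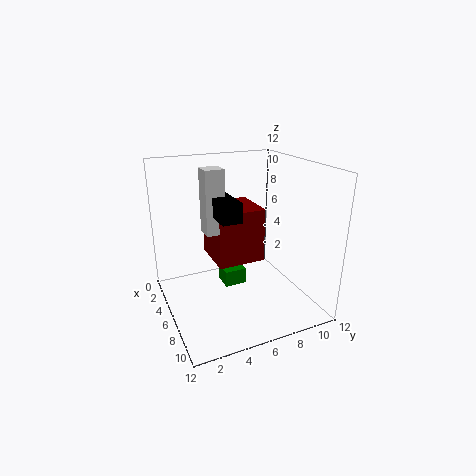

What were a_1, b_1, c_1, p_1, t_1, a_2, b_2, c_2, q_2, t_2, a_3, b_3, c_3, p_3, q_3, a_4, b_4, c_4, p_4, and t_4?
a_1 = 5; b_1 = 3.5; c_1 = 8.5; p_1 = 4; t_1 = 1.5; a_2 = 2.5; b_2 = 5.5; c_2 = 0.5; q_2 = 2; t_2 = 1.5; a_3 = 3; b_3 = 4; c_3 = 4; p_3 = 4; q_3 = 4; a_4 = 5.5; b_4 = 3; c_4 = 7; p_4 = 1.5; t_4 = 5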